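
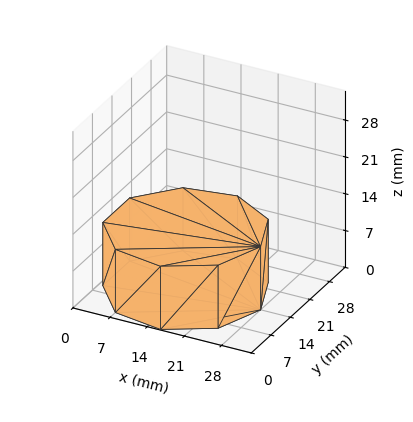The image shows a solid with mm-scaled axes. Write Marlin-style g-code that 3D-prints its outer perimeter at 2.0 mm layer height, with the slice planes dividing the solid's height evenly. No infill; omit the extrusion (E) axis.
Reading the render: the shape is a regular 9-sided prism (a cylinder approximated with 9 flat sides), circumscribed radius ≈ 14 mm, height ≈ 12 mm (dimensions read to the nearest mm from the axis ticks). For the g-code, the solid's height is divided into equal slices at the stated Δz and each level perimeter traced with G1 moves after a G0 lift.

; perimeter-only toolpath
G21 ; units = mm
G90 ; absolute positioning
G28 ; home
; layer 1
G0 Z2.0
G0 X28.0 Y14.0
G1 X24.7 Y23.0
G1 X16.4 Y27.8
G1 X7.0 Y26.1
G1 X0.8 Y18.8
G1 X0.8 Y9.2
G1 X7.0 Y1.9
G1 X16.4 Y0.2
G1 X24.7 Y5.0
G1 X28.0 Y14.0
; layer 2
G0 Z4.0
G0 X28.0 Y14.0
G1 X24.7 Y23.0
G1 X16.4 Y27.8
G1 X7.0 Y26.1
G1 X0.8 Y18.8
G1 X0.8 Y9.2
G1 X7.0 Y1.9
G1 X16.4 Y0.2
G1 X24.7 Y5.0
G1 X28.0 Y14.0
; layer 3
G0 Z6.0
G0 X28.0 Y14.0
G1 X24.7 Y23.0
G1 X16.4 Y27.8
G1 X7.0 Y26.1
G1 X0.8 Y18.8
G1 X0.8 Y9.2
G1 X7.0 Y1.9
G1 X16.4 Y0.2
G1 X24.7 Y5.0
G1 X28.0 Y14.0
; layer 4
G0 Z8.0
G0 X28.0 Y14.0
G1 X24.7 Y23.0
G1 X16.4 Y27.8
G1 X7.0 Y26.1
G1 X0.8 Y18.8
G1 X0.8 Y9.2
G1 X7.0 Y1.9
G1 X16.4 Y0.2
G1 X24.7 Y5.0
G1 X28.0 Y14.0
; layer 5
G0 Z10.0
G0 X28.0 Y14.0
G1 X24.7 Y23.0
G1 X16.4 Y27.8
G1 X7.0 Y26.1
G1 X0.8 Y18.8
G1 X0.8 Y9.2
G1 X7.0 Y1.9
G1 X16.4 Y0.2
G1 X24.7 Y5.0
G1 X28.0 Y14.0
; layer 6
G0 Z12.0
G0 X28.0 Y14.0
G1 X24.7 Y23.0
G1 X16.4 Y27.8
G1 X7.0 Y26.1
G1 X0.8 Y18.8
G1 X0.8 Y9.2
G1 X7.0 Y1.9
G1 X16.4 Y0.2
G1 X24.7 Y5.0
G1 X28.0 Y14.0
M2 ; end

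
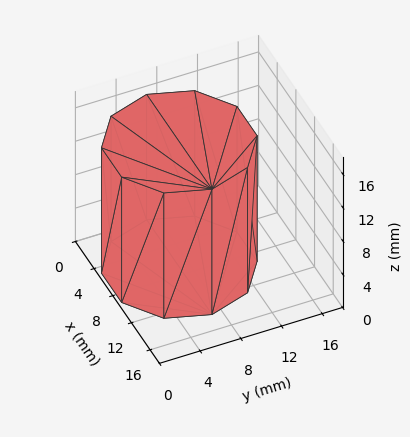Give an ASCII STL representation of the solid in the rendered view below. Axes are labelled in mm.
Reading the render: the shape is a regular 10-sided prism (a cylinder approximated with 10 flat sides), circumscribed radius ≈ 7 mm, height ≈ 15 mm (dimensions read to the nearest mm from the axis ticks). For the STL, each face is triangulated and given an outward normal.

solid part
  facet normal 0.0000 0.0000 -1.0000
    outer loop
      vertex 9.163 13.657 0.000
      vertex 12.663 11.114 0.000
      vertex 14.000 7.000 0.000
    endloop
  endfacet
  facet normal 0.0000 0.0000 -1.0000
    outer loop
      vertex 4.837 13.657 0.000
      vertex 9.163 13.657 0.000
      vertex 14.000 7.000 0.000
    endloop
  endfacet
  facet normal 0.0000 0.0000 -1.0000
    outer loop
      vertex 1.337 11.114 0.000
      vertex 4.837 13.657 0.000
      vertex 14.000 7.000 0.000
    endloop
  endfacet
  facet normal 0.0000 0.0000 -1.0000
    outer loop
      vertex 0.000 7.000 0.000
      vertex 1.337 11.114 0.000
      vertex 14.000 7.000 0.000
    endloop
  endfacet
  facet normal 0.0000 0.0000 -1.0000
    outer loop
      vertex 1.337 2.886 0.000
      vertex 0.000 7.000 0.000
      vertex 14.000 7.000 0.000
    endloop
  endfacet
  facet normal 0.0000 0.0000 -1.0000
    outer loop
      vertex 4.837 0.343 0.000
      vertex 1.337 2.886 0.000
      vertex 14.000 7.000 0.000
    endloop
  endfacet
  facet normal 0.0000 0.0000 -1.0000
    outer loop
      vertex 9.163 0.343 0.000
      vertex 4.837 0.343 0.000
      vertex 14.000 7.000 0.000
    endloop
  endfacet
  facet normal 0.0000 0.0000 -1.0000
    outer loop
      vertex 12.663 2.886 0.000
      vertex 9.163 0.343 0.000
      vertex 14.000 7.000 0.000
    endloop
  endfacet
  facet normal 0.0000 0.0000 1.0000
    outer loop
      vertex 14.000 7.000 15.000
      vertex 12.663 11.114 15.000
      vertex 9.163 13.657 15.000
    endloop
  endfacet
  facet normal 0.0000 0.0000 1.0000
    outer loop
      vertex 14.000 7.000 15.000
      vertex 9.163 13.657 15.000
      vertex 4.837 13.657 15.000
    endloop
  endfacet
  facet normal 0.0000 0.0000 1.0000
    outer loop
      vertex 14.000 7.000 15.000
      vertex 4.837 13.657 15.000
      vertex 1.337 11.114 15.000
    endloop
  endfacet
  facet normal 0.0000 0.0000 1.0000
    outer loop
      vertex 14.000 7.000 15.000
      vertex 1.337 11.114 15.000
      vertex 0.000 7.000 15.000
    endloop
  endfacet
  facet normal 0.0000 0.0000 1.0000
    outer loop
      vertex 14.000 7.000 15.000
      vertex 0.000 7.000 15.000
      vertex 1.337 2.886 15.000
    endloop
  endfacet
  facet normal 0.0000 0.0000 1.0000
    outer loop
      vertex 14.000 7.000 15.000
      vertex 1.337 2.886 15.000
      vertex 4.837 0.343 15.000
    endloop
  endfacet
  facet normal 0.0000 0.0000 1.0000
    outer loop
      vertex 14.000 7.000 15.000
      vertex 4.837 0.343 15.000
      vertex 9.163 0.343 15.000
    endloop
  endfacet
  facet normal 0.0000 0.0000 1.0000
    outer loop
      vertex 14.000 7.000 15.000
      vertex 9.163 0.343 15.000
      vertex 12.663 2.886 15.000
    endloop
  endfacet
  facet normal 0.9510 0.3091 0.0000
    outer loop
      vertex 14.000 7.000 0.000
      vertex 12.663 11.114 0.000
      vertex 12.663 11.114 15.000
    endloop
  endfacet
  facet normal 0.9510 0.3091 0.0000
    outer loop
      vertex 14.000 7.000 0.000
      vertex 12.663 11.114 15.000
      vertex 14.000 7.000 15.000
    endloop
  endfacet
  facet normal 0.5878 0.8090 0.0000
    outer loop
      vertex 12.663 11.114 0.000
      vertex 9.163 13.657 0.000
      vertex 9.163 13.657 15.000
    endloop
  endfacet
  facet normal 0.5878 0.8090 0.0000
    outer loop
      vertex 12.663 11.114 0.000
      vertex 9.163 13.657 15.000
      vertex 12.663 11.114 15.000
    endloop
  endfacet
  facet normal 0.0000 1.0000 0.0000
    outer loop
      vertex 9.163 13.657 0.000
      vertex 4.837 13.657 0.000
      vertex 4.837 13.657 15.000
    endloop
  endfacet
  facet normal 0.0000 1.0000 0.0000
    outer loop
      vertex 9.163 13.657 0.000
      vertex 4.837 13.657 15.000
      vertex 9.163 13.657 15.000
    endloop
  endfacet
  facet normal -0.5878 0.8090 0.0000
    outer loop
      vertex 4.837 13.657 0.000
      vertex 1.337 11.114 0.000
      vertex 1.337 11.114 15.000
    endloop
  endfacet
  facet normal -0.5878 0.8090 0.0000
    outer loop
      vertex 4.837 13.657 0.000
      vertex 1.337 11.114 15.000
      vertex 4.837 13.657 15.000
    endloop
  endfacet
  facet normal -0.9510 0.3091 0.0000
    outer loop
      vertex 1.337 11.114 0.000
      vertex 0.000 7.000 0.000
      vertex 0.000 7.000 15.000
    endloop
  endfacet
  facet normal -0.9510 0.3091 0.0000
    outer loop
      vertex 1.337 11.114 0.000
      vertex 0.000 7.000 15.000
      vertex 1.337 11.114 15.000
    endloop
  endfacet
  facet normal -0.9510 -0.3091 0.0000
    outer loop
      vertex 0.000 7.000 0.000
      vertex 1.337 2.886 0.000
      vertex 1.337 2.886 15.000
    endloop
  endfacet
  facet normal -0.9510 -0.3091 0.0000
    outer loop
      vertex 0.000 7.000 0.000
      vertex 1.337 2.886 15.000
      vertex 0.000 7.000 15.000
    endloop
  endfacet
  facet normal -0.5878 -0.8090 0.0000
    outer loop
      vertex 1.337 2.886 0.000
      vertex 4.837 0.343 0.000
      vertex 4.837 0.343 15.000
    endloop
  endfacet
  facet normal -0.5878 -0.8090 0.0000
    outer loop
      vertex 1.337 2.886 0.000
      vertex 4.837 0.343 15.000
      vertex 1.337 2.886 15.000
    endloop
  endfacet
  facet normal 0.0000 -1.0000 0.0000
    outer loop
      vertex 4.837 0.343 0.000
      vertex 9.163 0.343 0.000
      vertex 9.163 0.343 15.000
    endloop
  endfacet
  facet normal 0.0000 -1.0000 0.0000
    outer loop
      vertex 4.837 0.343 0.000
      vertex 9.163 0.343 15.000
      vertex 4.837 0.343 15.000
    endloop
  endfacet
  facet normal 0.5878 -0.8090 0.0000
    outer loop
      vertex 9.163 0.343 0.000
      vertex 12.663 2.886 0.000
      vertex 12.663 2.886 15.000
    endloop
  endfacet
  facet normal 0.5878 -0.8090 0.0000
    outer loop
      vertex 9.163 0.343 0.000
      vertex 12.663 2.886 15.000
      vertex 9.163 0.343 15.000
    endloop
  endfacet
  facet normal 0.9510 -0.3091 0.0000
    outer loop
      vertex 12.663 2.886 0.000
      vertex 14.000 7.000 0.000
      vertex 14.000 7.000 15.000
    endloop
  endfacet
  facet normal 0.9510 -0.3091 0.0000
    outer loop
      vertex 12.663 2.886 0.000
      vertex 14.000 7.000 15.000
      vertex 12.663 2.886 15.000
    endloop
  endfacet
endsolid part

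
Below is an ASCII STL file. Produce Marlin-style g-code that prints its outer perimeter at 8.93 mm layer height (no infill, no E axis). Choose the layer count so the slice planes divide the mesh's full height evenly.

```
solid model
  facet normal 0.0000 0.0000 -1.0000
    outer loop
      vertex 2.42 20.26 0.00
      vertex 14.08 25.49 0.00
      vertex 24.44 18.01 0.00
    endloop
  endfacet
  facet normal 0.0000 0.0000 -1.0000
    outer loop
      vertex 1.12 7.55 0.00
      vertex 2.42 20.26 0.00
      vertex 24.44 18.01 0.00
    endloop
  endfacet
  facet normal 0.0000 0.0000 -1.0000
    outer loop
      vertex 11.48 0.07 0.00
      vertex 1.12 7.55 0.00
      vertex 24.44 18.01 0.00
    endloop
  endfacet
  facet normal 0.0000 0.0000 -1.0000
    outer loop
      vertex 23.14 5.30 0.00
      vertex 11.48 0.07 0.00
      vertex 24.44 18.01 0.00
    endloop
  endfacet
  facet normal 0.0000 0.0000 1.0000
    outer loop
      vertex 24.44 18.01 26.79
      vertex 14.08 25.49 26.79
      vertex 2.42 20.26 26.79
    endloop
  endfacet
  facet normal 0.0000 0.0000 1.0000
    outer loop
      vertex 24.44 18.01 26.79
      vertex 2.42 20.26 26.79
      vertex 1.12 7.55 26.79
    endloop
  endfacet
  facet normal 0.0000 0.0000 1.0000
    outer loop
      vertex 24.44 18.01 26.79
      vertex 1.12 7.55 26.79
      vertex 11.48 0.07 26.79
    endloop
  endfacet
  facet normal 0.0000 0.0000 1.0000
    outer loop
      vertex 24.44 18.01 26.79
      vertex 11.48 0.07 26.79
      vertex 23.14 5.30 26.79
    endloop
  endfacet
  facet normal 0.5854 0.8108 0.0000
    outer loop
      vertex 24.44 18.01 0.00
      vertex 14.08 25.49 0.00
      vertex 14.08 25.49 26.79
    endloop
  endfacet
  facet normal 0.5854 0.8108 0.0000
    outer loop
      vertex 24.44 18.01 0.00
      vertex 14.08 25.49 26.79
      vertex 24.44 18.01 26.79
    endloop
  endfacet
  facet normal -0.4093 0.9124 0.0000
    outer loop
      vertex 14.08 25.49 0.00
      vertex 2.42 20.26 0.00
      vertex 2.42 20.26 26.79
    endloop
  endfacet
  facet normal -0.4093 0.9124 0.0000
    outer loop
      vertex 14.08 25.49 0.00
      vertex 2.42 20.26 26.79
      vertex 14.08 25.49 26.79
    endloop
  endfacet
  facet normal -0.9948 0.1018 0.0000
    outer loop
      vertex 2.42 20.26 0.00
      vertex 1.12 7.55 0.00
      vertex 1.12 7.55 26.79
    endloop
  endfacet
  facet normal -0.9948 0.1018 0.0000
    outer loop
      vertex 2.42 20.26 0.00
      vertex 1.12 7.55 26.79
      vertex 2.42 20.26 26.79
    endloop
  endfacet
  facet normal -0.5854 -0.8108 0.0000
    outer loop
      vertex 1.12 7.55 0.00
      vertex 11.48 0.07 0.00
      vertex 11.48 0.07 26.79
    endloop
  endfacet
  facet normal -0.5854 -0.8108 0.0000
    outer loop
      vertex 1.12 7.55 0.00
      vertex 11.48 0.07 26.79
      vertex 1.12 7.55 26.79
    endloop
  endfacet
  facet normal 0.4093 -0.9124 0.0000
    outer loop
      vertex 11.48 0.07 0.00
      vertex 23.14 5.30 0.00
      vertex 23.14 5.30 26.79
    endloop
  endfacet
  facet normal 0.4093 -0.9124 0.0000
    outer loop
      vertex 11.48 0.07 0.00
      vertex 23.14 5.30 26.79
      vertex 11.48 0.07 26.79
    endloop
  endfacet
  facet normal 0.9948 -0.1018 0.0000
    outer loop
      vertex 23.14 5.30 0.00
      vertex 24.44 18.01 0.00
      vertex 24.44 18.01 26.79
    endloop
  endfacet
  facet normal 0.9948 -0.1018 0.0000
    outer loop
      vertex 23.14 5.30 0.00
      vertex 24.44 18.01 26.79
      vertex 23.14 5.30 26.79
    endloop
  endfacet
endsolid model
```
; perimeter-only toolpath
G21 ; units = mm
G90 ; absolute positioning
G28 ; home
; layer 1
G0 Z8.93
G0 X24.44 Y18.01
G1 X14.08 Y25.49
G1 X2.42 Y20.26
G1 X1.12 Y7.55
G1 X11.48 Y0.07
G1 X23.14 Y5.30
G1 X24.44 Y18.01
; layer 2
G0 Z17.86
G0 X24.44 Y18.01
G1 X14.08 Y25.49
G1 X2.42 Y20.26
G1 X1.12 Y7.55
G1 X11.48 Y0.07
G1 X23.14 Y5.30
G1 X24.44 Y18.01
; layer 3
G0 Z26.79
G0 X24.44 Y18.01
G1 X14.08 Y25.49
G1 X2.42 Y20.26
G1 X1.12 Y7.55
G1 X11.48 Y0.07
G1 X23.14 Y5.30
G1 X24.44 Y18.01
M2 ; end

The solid is a regular 6-sided prism (a cylinder approximated with 6 flat sides), circumscribed radius ≈ 12.8 mm, height ≈ 26.8 mm. Slicing at Δz = 8.93 mm — 3 equal slices spanning the solid's height, so layer i sits at z = i·h/3 — gives 3 non-empty perimeters. Each is a 6-segment closed polygon; G0 lifts to the layer z and rapids to the start vertex, then G1 traces the edges.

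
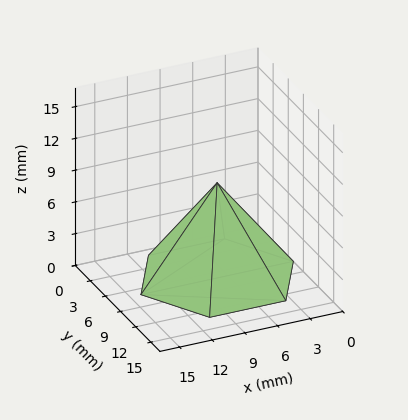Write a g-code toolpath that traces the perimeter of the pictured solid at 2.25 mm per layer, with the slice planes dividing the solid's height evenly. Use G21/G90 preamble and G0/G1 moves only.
Reading the render: the shape is a regular 6-sided pyramid, base circumscribed radius ≈ 7 mm, apex at z ≈ 9 mm (dimensions read to the nearest mm from the axis ticks). For the g-code, the solid's height is divided into equal slices at the stated Δz and each level perimeter traced with G1 moves after a G0 lift.

; perimeter-only toolpath
G21 ; units = mm
G90 ; absolute positioning
G28 ; home
; layer 1
G0 Z2.25
G0 X12.25 Y7.00
G1 X9.62 Y11.54
G1 X4.38 Y11.54
G1 X1.75 Y7.00
G1 X4.38 Y2.46
G1 X9.62 Y2.46
G1 X12.25 Y7.00
; layer 2
G0 Z4.50
G0 X10.50 Y7.00
G1 X8.75 Y10.03
G1 X5.25 Y10.03
G1 X3.50 Y7.00
G1 X5.25 Y3.97
G1 X8.75 Y3.97
G1 X10.50 Y7.00
; layer 3
G0 Z6.75
G0 X8.75 Y7.00
G1 X7.88 Y8.52
G1 X6.12 Y8.52
G1 X5.25 Y7.00
G1 X6.12 Y5.49
G1 X7.88 Y5.49
G1 X8.75 Y7.00
M2 ; end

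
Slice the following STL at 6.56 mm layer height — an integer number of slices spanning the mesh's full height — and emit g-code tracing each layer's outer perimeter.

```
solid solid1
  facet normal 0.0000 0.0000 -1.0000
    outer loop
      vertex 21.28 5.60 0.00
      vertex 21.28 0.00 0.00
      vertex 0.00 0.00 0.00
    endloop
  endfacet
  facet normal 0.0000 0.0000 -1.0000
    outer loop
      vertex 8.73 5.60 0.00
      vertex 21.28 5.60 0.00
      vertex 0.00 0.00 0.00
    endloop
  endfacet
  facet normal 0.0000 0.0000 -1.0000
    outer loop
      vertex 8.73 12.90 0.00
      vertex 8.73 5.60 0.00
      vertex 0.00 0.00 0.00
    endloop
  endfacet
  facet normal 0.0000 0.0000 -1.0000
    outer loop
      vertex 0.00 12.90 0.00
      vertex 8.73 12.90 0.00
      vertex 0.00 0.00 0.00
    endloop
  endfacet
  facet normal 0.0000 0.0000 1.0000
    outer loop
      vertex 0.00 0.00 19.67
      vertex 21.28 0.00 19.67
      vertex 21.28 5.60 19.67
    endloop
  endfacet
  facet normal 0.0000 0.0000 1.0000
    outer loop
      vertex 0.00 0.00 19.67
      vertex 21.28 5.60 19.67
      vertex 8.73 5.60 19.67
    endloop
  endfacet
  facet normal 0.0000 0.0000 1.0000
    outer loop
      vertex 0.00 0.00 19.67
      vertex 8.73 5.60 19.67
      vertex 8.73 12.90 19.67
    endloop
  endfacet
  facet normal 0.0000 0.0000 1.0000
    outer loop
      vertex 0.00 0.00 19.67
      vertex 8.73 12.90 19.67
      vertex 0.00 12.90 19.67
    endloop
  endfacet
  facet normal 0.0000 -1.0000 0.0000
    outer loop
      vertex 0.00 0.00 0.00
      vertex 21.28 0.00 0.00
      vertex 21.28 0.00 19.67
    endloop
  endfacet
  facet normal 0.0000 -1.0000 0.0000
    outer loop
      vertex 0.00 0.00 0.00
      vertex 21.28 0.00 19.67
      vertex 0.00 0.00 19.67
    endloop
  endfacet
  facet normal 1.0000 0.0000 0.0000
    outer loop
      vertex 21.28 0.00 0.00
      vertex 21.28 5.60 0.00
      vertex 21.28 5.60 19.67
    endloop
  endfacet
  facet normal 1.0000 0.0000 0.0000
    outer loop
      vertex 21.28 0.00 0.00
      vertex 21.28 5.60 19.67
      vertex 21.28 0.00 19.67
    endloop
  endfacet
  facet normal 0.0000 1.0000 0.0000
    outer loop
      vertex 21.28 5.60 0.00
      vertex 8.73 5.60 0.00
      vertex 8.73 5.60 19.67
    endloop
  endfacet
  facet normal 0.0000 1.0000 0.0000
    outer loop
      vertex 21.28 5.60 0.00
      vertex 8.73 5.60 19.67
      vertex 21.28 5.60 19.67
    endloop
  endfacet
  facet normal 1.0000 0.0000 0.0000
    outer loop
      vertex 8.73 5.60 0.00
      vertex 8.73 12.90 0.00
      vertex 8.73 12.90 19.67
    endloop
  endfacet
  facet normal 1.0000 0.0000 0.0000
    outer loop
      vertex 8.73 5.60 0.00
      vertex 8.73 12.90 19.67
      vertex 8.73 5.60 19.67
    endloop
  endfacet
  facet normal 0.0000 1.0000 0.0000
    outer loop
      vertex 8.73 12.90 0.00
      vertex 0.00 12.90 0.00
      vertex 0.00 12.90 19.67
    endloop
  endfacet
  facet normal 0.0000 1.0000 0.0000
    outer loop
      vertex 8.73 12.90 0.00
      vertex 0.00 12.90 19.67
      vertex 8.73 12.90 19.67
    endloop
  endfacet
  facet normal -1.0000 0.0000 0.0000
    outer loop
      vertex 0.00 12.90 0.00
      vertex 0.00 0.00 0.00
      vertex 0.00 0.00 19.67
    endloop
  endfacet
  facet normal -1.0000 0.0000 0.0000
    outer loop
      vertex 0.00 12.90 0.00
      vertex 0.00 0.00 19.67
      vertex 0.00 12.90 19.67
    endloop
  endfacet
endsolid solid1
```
; perimeter-only toolpath
G21 ; units = mm
G90 ; absolute positioning
G28 ; home
; layer 1
G0 Z6.56
G0 X0.00 Y0.00
G1 X21.28 Y0.00
G1 X21.28 Y5.60
G1 X8.73 Y5.60
G1 X8.73 Y12.90
G1 X0.00 Y12.90
G1 X0.00 Y0.00
; layer 2
G0 Z13.11
G0 X0.00 Y0.00
G1 X21.28 Y0.00
G1 X21.28 Y5.60
G1 X8.73 Y5.60
G1 X8.73 Y12.90
G1 X0.00 Y12.90
G1 X0.00 Y0.00
; layer 3
G0 Z19.67
G0 X0.00 Y0.00
G1 X21.28 Y0.00
G1 X21.28 Y5.60
G1 X8.73 Y5.60
G1 X8.73 Y12.90
G1 X0.00 Y12.90
G1 X0.00 Y0.00
M2 ; end

The solid is an L-shaped prism: outer 21.3 × 12.9 mm, arm thicknesses ≈ 5.6 mm (horizontal) and 8.73 mm (vertical), extruded 19.7 mm in z. Slicing at Δz = 6.56 mm — 3 equal slices spanning the solid's height, so layer i sits at z = i·h/3 — gives 3 non-empty perimeters. Each is a 6-segment closed polygon; G0 lifts to the layer z and rapids to the start vertex, then G1 traces the edges.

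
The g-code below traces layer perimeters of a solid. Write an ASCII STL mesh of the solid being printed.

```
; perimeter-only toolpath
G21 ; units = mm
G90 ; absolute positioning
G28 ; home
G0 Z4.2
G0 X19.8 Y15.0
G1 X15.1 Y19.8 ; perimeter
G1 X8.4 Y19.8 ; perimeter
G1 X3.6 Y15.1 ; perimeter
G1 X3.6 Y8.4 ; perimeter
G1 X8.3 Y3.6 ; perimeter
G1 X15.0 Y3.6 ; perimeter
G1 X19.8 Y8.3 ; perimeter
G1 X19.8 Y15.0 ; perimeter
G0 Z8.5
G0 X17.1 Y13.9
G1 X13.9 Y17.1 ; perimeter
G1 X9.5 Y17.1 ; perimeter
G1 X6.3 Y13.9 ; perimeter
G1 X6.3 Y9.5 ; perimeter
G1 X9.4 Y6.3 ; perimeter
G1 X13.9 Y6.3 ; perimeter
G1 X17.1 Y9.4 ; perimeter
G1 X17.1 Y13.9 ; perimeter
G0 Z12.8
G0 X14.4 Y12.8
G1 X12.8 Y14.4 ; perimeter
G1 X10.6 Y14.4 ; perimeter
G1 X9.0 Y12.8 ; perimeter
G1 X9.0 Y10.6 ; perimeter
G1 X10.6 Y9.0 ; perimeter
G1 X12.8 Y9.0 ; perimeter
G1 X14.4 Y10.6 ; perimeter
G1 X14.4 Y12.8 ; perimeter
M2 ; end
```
solid part
  facet normal 0.0000 0.0000 -1.0000
    outer loop
      vertex 7.3 22.5 0.0
      vertex 16.2 22.5 0.0
      vertex 22.5 16.1 0.0
    endloop
  endfacet
  facet normal 0.0000 0.0000 -1.0000
    outer loop
      vertex 0.9 16.2 0.0
      vertex 7.3 22.5 0.0
      vertex 22.5 16.1 0.0
    endloop
  endfacet
  facet normal 0.0000 0.0000 -1.0000
    outer loop
      vertex 0.9 7.3 0.0
      vertex 0.9 16.2 0.0
      vertex 22.5 16.1 0.0
    endloop
  endfacet
  facet normal 0.0000 0.0000 -1.0000
    outer loop
      vertex 7.2 0.9 0.0
      vertex 0.9 7.3 0.0
      vertex 22.5 16.1 0.0
    endloop
  endfacet
  facet normal 0.0000 0.0000 -1.0000
    outer loop
      vertex 16.1 0.9 0.0
      vertex 7.2 0.9 0.0
      vertex 22.5 16.1 0.0
    endloop
  endfacet
  facet normal 0.0000 0.0000 -1.0000
    outer loop
      vertex 22.5 7.2 0.0
      vertex 16.1 0.9 0.0
      vertex 22.5 16.1 0.0
    endloop
  endfacet
  facet normal 0.6018 0.5924 0.5356
    outer loop
      vertex 22.5 16.1 0.0
      vertex 16.2 22.5 0.0
      vertex 11.7 11.7 17.0
    endloop
  endfacet
  facet normal 0.0000 0.8441 0.5362
    outer loop
      vertex 16.2 22.5 0.0
      vertex 7.3 22.5 0.0
      vertex 11.7 11.7 17.0
    endloop
  endfacet
  facet normal -0.5924 0.6018 0.5356
    outer loop
      vertex 7.3 22.5 0.0
      vertex 0.9 16.2 0.0
      vertex 11.7 11.7 17.0
    endloop
  endfacet
  facet normal -0.8441 0.0000 0.5362
    outer loop
      vertex 0.9 16.2 0.0
      vertex 0.9 7.3 0.0
      vertex 11.7 11.7 17.0
    endloop
  endfacet
  facet normal -0.6018 -0.5924 0.5356
    outer loop
      vertex 0.9 7.3 0.0
      vertex 7.2 0.9 0.0
      vertex 11.7 11.7 17.0
    endloop
  endfacet
  facet normal 0.0000 -0.8441 0.5362
    outer loop
      vertex 7.2 0.9 0.0
      vertex 16.1 0.9 0.0
      vertex 11.7 11.7 17.0
    endloop
  endfacet
  facet normal 0.5924 -0.6018 0.5356
    outer loop
      vertex 16.1 0.9 0.0
      vertex 22.5 7.2 0.0
      vertex 11.7 11.7 17.0
    endloop
  endfacet
  facet normal 0.8441 0.0000 0.5362
    outer loop
      vertex 22.5 7.2 0.0
      vertex 22.5 16.1 0.0
      vertex 11.7 11.7 17.0
    endloop
  endfacet
endsolid part

The G0 Z moves step by Δz≈4.2 mm. The G1 loops shrink linearly with z, so the solid tapers from its base footprint up to z≈17. Closing with a flat bottom cap and the tapered top and triangulating gives 14 facets — a regular 8-sided pyramid, base circumscribed radius ≈ 11.7 mm, apex at z ≈ 17 mm.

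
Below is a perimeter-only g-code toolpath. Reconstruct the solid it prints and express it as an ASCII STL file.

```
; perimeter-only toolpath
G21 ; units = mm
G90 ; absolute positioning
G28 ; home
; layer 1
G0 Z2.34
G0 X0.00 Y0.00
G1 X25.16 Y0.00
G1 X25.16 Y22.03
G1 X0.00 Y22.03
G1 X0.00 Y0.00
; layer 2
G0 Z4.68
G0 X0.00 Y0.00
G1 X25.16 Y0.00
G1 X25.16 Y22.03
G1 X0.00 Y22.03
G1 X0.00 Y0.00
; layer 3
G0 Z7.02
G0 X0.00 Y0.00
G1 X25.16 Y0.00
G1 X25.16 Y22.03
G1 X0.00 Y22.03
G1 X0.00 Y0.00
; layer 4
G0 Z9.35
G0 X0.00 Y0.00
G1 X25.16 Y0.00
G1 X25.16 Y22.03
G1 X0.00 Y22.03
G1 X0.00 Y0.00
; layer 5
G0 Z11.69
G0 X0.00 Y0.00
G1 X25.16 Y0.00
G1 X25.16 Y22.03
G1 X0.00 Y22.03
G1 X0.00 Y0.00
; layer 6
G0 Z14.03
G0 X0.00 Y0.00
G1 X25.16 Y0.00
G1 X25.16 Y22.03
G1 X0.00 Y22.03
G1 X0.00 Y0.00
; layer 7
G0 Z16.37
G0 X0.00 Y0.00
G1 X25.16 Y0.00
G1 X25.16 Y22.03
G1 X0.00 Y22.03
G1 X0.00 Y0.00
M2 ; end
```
solid part
  facet normal 0.0000 0.0000 -1.0000
    outer loop
      vertex 25.16 22.03 0.00
      vertex 25.16 0.00 0.00
      vertex 0.00 0.00 0.00
    endloop
  endfacet
  facet normal 0.0000 0.0000 -1.0000
    outer loop
      vertex 0.00 22.03 0.00
      vertex 25.16 22.03 0.00
      vertex 0.00 0.00 0.00
    endloop
  endfacet
  facet normal 0.0000 0.0000 1.0000
    outer loop
      vertex 0.00 0.00 16.37
      vertex 25.16 0.00 16.37
      vertex 25.16 22.03 16.37
    endloop
  endfacet
  facet normal 0.0000 0.0000 1.0000
    outer loop
      vertex 0.00 0.00 16.37
      vertex 25.16 22.03 16.37
      vertex 0.00 22.03 16.37
    endloop
  endfacet
  facet normal 0.0000 -1.0000 0.0000
    outer loop
      vertex 0.00 0.00 0.00
      vertex 25.16 0.00 0.00
      vertex 25.16 0.00 16.37
    endloop
  endfacet
  facet normal 0.0000 -1.0000 0.0000
    outer loop
      vertex 0.00 0.00 0.00
      vertex 25.16 0.00 16.37
      vertex 0.00 0.00 16.37
    endloop
  endfacet
  facet normal 0.0000 1.0000 0.0000
    outer loop
      vertex 25.16 22.03 16.37
      vertex 25.16 22.03 0.00
      vertex 0.00 22.03 0.00
    endloop
  endfacet
  facet normal 0.0000 1.0000 0.0000
    outer loop
      vertex 0.00 22.03 16.37
      vertex 25.16 22.03 16.37
      vertex 0.00 22.03 0.00
    endloop
  endfacet
  facet normal -1.0000 0.0000 0.0000
    outer loop
      vertex 0.00 22.03 16.37
      vertex 0.00 22.03 0.00
      vertex 0.00 0.00 0.00
    endloop
  endfacet
  facet normal -1.0000 0.0000 0.0000
    outer loop
      vertex 0.00 0.00 16.37
      vertex 0.00 22.03 16.37
      vertex 0.00 0.00 0.00
    endloop
  endfacet
  facet normal 1.0000 0.0000 0.0000
    outer loop
      vertex 25.16 0.00 0.00
      vertex 25.16 22.03 0.00
      vertex 25.16 22.03 16.37
    endloop
  endfacet
  facet normal 1.0000 0.0000 0.0000
    outer loop
      vertex 25.16 0.00 0.00
      vertex 25.16 22.03 16.37
      vertex 25.16 0.00 16.37
    endloop
  endfacet
endsolid part

The G0 Z moves step by Δz≈2.34 mm. Every layer's G1 loop is the same polygon, so the solid is a straight extrusion of it from z=0 to z≈16.4. Closing with flat bottom and top caps and triangulating gives 12 facets — a rectangular box, roughly 25.2 × 22 mm footprint and 16.4 mm tall.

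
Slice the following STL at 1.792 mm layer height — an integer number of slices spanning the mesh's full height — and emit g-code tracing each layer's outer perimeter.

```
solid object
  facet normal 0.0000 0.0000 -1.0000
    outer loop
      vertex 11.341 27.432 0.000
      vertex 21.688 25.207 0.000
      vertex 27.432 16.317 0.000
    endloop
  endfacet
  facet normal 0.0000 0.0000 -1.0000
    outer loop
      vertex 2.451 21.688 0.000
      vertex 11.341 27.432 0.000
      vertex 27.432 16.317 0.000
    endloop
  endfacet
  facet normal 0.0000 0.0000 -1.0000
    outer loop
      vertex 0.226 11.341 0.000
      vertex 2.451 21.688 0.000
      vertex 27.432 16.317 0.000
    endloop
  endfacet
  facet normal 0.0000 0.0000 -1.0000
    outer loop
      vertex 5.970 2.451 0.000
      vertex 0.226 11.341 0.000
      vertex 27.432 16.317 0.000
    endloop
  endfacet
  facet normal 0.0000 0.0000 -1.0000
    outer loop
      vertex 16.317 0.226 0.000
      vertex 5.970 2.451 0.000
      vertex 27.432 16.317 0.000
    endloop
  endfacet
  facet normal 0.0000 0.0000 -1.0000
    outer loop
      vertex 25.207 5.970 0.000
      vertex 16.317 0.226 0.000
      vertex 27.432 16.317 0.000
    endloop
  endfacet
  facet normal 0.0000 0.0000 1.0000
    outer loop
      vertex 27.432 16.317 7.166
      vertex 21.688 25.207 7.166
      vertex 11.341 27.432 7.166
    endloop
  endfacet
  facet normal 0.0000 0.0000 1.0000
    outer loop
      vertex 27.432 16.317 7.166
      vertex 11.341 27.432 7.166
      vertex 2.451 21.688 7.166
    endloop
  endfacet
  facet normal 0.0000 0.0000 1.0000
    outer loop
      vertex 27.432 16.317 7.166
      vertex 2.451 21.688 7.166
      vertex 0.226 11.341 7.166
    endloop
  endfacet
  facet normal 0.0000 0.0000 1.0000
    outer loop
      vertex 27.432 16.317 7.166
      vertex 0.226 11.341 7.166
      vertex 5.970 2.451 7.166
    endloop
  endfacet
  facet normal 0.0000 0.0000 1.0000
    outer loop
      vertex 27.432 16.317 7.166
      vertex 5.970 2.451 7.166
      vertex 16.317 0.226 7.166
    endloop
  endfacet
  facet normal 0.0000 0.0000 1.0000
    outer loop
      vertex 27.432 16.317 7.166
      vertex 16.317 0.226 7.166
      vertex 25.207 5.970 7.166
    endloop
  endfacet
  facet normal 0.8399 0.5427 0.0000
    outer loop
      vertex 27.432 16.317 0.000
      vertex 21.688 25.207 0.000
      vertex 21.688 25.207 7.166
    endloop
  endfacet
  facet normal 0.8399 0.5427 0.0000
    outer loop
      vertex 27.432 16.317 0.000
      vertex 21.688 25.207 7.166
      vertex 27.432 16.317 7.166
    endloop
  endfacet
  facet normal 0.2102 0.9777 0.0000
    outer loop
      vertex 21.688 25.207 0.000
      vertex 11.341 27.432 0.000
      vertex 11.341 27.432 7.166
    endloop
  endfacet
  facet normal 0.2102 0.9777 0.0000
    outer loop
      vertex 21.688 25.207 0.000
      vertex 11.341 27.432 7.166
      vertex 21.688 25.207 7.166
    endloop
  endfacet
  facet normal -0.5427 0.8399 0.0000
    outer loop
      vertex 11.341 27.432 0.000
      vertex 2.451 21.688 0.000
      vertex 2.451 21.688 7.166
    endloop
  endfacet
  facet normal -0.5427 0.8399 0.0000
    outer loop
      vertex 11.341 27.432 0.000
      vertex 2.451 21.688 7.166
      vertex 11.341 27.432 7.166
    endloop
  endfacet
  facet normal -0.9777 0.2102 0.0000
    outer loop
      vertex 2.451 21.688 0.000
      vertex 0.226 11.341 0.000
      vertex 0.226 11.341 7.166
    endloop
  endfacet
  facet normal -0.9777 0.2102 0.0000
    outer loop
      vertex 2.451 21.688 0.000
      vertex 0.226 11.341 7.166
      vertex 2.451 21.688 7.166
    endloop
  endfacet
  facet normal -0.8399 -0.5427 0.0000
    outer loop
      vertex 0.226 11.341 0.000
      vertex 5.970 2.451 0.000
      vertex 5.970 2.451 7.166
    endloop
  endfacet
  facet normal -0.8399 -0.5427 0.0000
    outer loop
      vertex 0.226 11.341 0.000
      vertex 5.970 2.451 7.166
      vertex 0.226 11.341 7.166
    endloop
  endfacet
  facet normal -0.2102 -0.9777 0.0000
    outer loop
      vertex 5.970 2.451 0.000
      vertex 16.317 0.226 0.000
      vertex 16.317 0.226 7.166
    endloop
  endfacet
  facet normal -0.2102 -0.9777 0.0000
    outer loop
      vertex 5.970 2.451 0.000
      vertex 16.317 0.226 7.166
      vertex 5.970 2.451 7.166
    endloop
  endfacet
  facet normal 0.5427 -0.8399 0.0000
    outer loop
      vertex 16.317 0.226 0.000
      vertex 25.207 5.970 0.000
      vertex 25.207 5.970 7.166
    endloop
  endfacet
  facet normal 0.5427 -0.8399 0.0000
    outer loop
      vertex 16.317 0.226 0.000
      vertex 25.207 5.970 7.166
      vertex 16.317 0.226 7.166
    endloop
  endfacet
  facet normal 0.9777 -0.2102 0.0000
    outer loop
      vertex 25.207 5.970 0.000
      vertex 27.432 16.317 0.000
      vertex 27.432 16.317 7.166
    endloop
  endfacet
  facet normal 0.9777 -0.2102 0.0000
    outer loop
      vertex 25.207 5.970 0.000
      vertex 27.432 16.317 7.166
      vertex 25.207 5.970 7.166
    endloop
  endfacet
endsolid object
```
; perimeter-only toolpath
G21 ; units = mm
G90 ; absolute positioning
G28 ; home
; layer 1
G0 Z1.792
G0 X27.432 Y16.317
G1 X21.688 Y25.207
G1 X11.341 Y27.432
G1 X2.451 Y21.688
G1 X0.226 Y11.341
G1 X5.970 Y2.451
G1 X16.317 Y0.226
G1 X25.207 Y5.970
G1 X27.432 Y16.317
; layer 2
G0 Z3.583
G0 X27.432 Y16.317
G1 X21.688 Y25.207
G1 X11.341 Y27.432
G1 X2.451 Y21.688
G1 X0.226 Y11.341
G1 X5.970 Y2.451
G1 X16.317 Y0.226
G1 X25.207 Y5.970
G1 X27.432 Y16.317
; layer 3
G0 Z5.375
G0 X27.432 Y16.317
G1 X21.688 Y25.207
G1 X11.341 Y27.432
G1 X2.451 Y21.688
G1 X0.226 Y11.341
G1 X5.970 Y2.451
G1 X16.317 Y0.226
G1 X25.207 Y5.970
G1 X27.432 Y16.317
; layer 4
G0 Z7.166
G0 X27.432 Y16.317
G1 X21.688 Y25.207
G1 X11.341 Y27.432
G1 X2.451 Y21.688
G1 X0.226 Y11.341
G1 X5.970 Y2.451
G1 X16.317 Y0.226
G1 X25.207 Y5.970
G1 X27.432 Y16.317
M2 ; end

The solid is a regular 8-sided prism (a cylinder approximated with 8 flat sides), circumscribed radius ≈ 13.8 mm, height ≈ 7.17 mm. Slicing at Δz = 1.792 mm — 4 equal slices spanning the solid's height, so layer i sits at z = i·h/4 — gives 4 non-empty perimeters. Each is a 8-segment closed polygon; G0 lifts to the layer z and rapids to the start vertex, then G1 traces the edges.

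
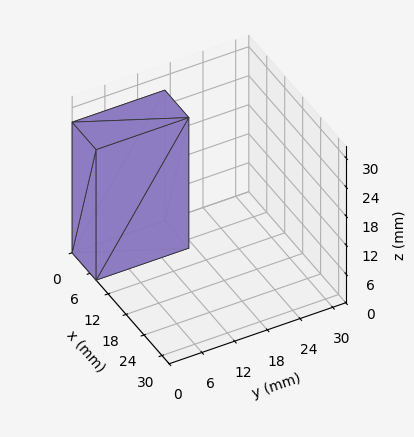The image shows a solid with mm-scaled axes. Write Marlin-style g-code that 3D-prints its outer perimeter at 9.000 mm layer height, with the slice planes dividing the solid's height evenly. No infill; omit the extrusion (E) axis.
Reading the render: the shape is a rectangular box, roughly 8 × 17 mm footprint and 27 mm tall (dimensions read to the nearest mm from the axis ticks). For the g-code, the solid's height is divided into equal slices at the stated Δz and each level perimeter traced with G1 moves after a G0 lift.

; perimeter-only toolpath
G21 ; units = mm
G90 ; absolute positioning
G28 ; home
; layer 1
G0 Z9.000
G0 X0.000 Y0.000
G1 X8.000 Y0.000
G1 X8.000 Y17.000
G1 X0.000 Y17.000
G1 X0.000 Y0.000
; layer 2
G0 Z18.000
G0 X0.000 Y0.000
G1 X8.000 Y0.000
G1 X8.000 Y17.000
G1 X0.000 Y17.000
G1 X0.000 Y0.000
; layer 3
G0 Z27.000
G0 X0.000 Y0.000
G1 X8.000 Y0.000
G1 X8.000 Y17.000
G1 X0.000 Y17.000
G1 X0.000 Y0.000
M2 ; end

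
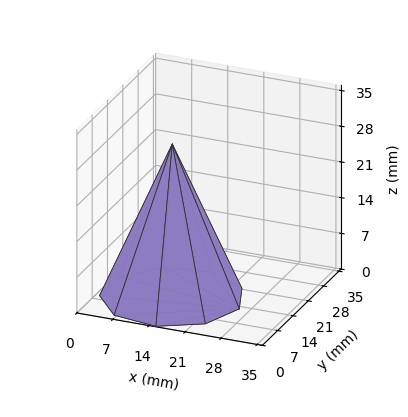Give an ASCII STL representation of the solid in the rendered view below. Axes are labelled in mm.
Reading the render: the shape is a regular 9-sided pyramid, base circumscribed radius ≈ 13 mm, apex at z ≈ 30 mm (dimensions read to the nearest mm from the axis ticks). For the STL, each face is triangulated and given an outward normal.

solid part
  facet normal 0.0000 0.0000 -1.0000
    outer loop
      vertex 15.26 25.80 0.00
      vertex 22.96 21.36 0.00
      vertex 26.00 13.00 0.00
    endloop
  endfacet
  facet normal 0.0000 0.0000 -1.0000
    outer loop
      vertex 6.50 24.26 0.00
      vertex 15.26 25.80 0.00
      vertex 26.00 13.00 0.00
    endloop
  endfacet
  facet normal 0.0000 0.0000 -1.0000
    outer loop
      vertex 0.78 17.45 0.00
      vertex 6.50 24.26 0.00
      vertex 26.00 13.00 0.00
    endloop
  endfacet
  facet normal 0.0000 0.0000 -1.0000
    outer loop
      vertex 0.78 8.55 0.00
      vertex 0.78 17.45 0.00
      vertex 26.00 13.00 0.00
    endloop
  endfacet
  facet normal 0.0000 0.0000 -1.0000
    outer loop
      vertex 6.50 1.74 0.00
      vertex 0.78 8.55 0.00
      vertex 26.00 13.00 0.00
    endloop
  endfacet
  facet normal 0.0000 0.0000 -1.0000
    outer loop
      vertex 15.26 0.20 0.00
      vertex 6.50 1.74 0.00
      vertex 26.00 13.00 0.00
    endloop
  endfacet
  facet normal 0.0000 0.0000 -1.0000
    outer loop
      vertex 22.96 4.64 0.00
      vertex 15.26 0.20 0.00
      vertex 26.00 13.00 0.00
    endloop
  endfacet
  facet normal 0.8704 0.3165 0.3772
    outer loop
      vertex 26.00 13.00 0.00
      vertex 22.96 21.36 0.00
      vertex 13.00 13.00 30.00
    endloop
  endfacet
  facet normal 0.4626 0.8023 0.3772
    outer loop
      vertex 22.96 21.36 0.00
      vertex 15.26 25.80 0.00
      vertex 13.00 13.00 30.00
    endloop
  endfacet
  facet normal -0.1604 0.9122 0.3771
    outer loop
      vertex 15.26 25.80 0.00
      vertex 6.50 24.26 0.00
      vertex 13.00 13.00 30.00
    endloop
  endfacet
  facet normal -0.7092 0.5957 0.3772
    outer loop
      vertex 6.50 24.26 0.00
      vertex 0.78 17.45 0.00
      vertex 13.00 13.00 30.00
    endloop
  endfacet
  facet normal -0.9261 0.0000 0.3772
    outer loop
      vertex 0.78 17.45 0.00
      vertex 0.78 8.55 0.00
      vertex 13.00 13.00 30.00
    endloop
  endfacet
  facet normal -0.7092 -0.5957 0.3772
    outer loop
      vertex 0.78 8.55 0.00
      vertex 6.50 1.74 0.00
      vertex 13.00 13.00 30.00
    endloop
  endfacet
  facet normal -0.1604 -0.9122 0.3771
    outer loop
      vertex 6.50 1.74 0.00
      vertex 15.26 0.20 0.00
      vertex 13.00 13.00 30.00
    endloop
  endfacet
  facet normal 0.4626 -0.8023 0.3772
    outer loop
      vertex 15.26 0.20 0.00
      vertex 22.96 4.64 0.00
      vertex 13.00 13.00 30.00
    endloop
  endfacet
  facet normal 0.8704 -0.3165 0.3772
    outer loop
      vertex 22.96 4.64 0.00
      vertex 26.00 13.00 0.00
      vertex 13.00 13.00 30.00
    endloop
  endfacet
endsolid part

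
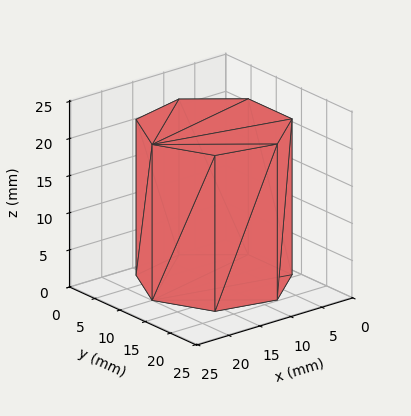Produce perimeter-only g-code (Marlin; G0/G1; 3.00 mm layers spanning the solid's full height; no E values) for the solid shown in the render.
Reading the render: the shape is a regular 7-sided prism (a cylinder approximated with 7 flat sides), circumscribed radius ≈ 10 mm, height ≈ 21 mm (dimensions read to the nearest mm from the axis ticks). For the g-code, the solid's height is divided into equal slices at the stated Δz and each level perimeter traced with G1 moves after a G0 lift.

; perimeter-only toolpath
G21 ; units = mm
G90 ; absolute positioning
G28 ; home
; layer 1
G0 Z3.00
G0 X20.00 Y10.00
G1 X16.23 Y17.82
G1 X7.77 Y19.75
G1 X0.99 Y14.34
G1 X0.99 Y5.66
G1 X7.77 Y0.25
G1 X16.23 Y2.18
G1 X20.00 Y10.00
; layer 2
G0 Z6.00
G0 X20.00 Y10.00
G1 X16.23 Y17.82
G1 X7.77 Y19.75
G1 X0.99 Y14.34
G1 X0.99 Y5.66
G1 X7.77 Y0.25
G1 X16.23 Y2.18
G1 X20.00 Y10.00
; layer 3
G0 Z9.00
G0 X20.00 Y10.00
G1 X16.23 Y17.82
G1 X7.77 Y19.75
G1 X0.99 Y14.34
G1 X0.99 Y5.66
G1 X7.77 Y0.25
G1 X16.23 Y2.18
G1 X20.00 Y10.00
; layer 4
G0 Z12.00
G0 X20.00 Y10.00
G1 X16.23 Y17.82
G1 X7.77 Y19.75
G1 X0.99 Y14.34
G1 X0.99 Y5.66
G1 X7.77 Y0.25
G1 X16.23 Y2.18
G1 X20.00 Y10.00
; layer 5
G0 Z15.00
G0 X20.00 Y10.00
G1 X16.23 Y17.82
G1 X7.77 Y19.75
G1 X0.99 Y14.34
G1 X0.99 Y5.66
G1 X7.77 Y0.25
G1 X16.23 Y2.18
G1 X20.00 Y10.00
; layer 6
G0 Z18.00
G0 X20.00 Y10.00
G1 X16.23 Y17.82
G1 X7.77 Y19.75
G1 X0.99 Y14.34
G1 X0.99 Y5.66
G1 X7.77 Y0.25
G1 X16.23 Y2.18
G1 X20.00 Y10.00
; layer 7
G0 Z21.00
G0 X20.00 Y10.00
G1 X16.23 Y17.82
G1 X7.77 Y19.75
G1 X0.99 Y14.34
G1 X0.99 Y5.66
G1 X7.77 Y0.25
G1 X16.23 Y2.18
G1 X20.00 Y10.00
M2 ; end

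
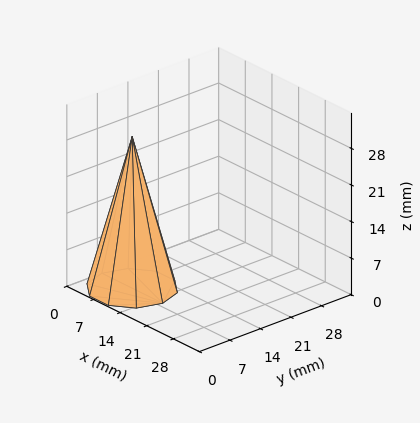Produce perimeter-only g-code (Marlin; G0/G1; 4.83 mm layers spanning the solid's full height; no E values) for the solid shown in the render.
Reading the render: the shape is a regular 10-sided pyramid, base circumscribed radius ≈ 8 mm, apex at z ≈ 29 mm (dimensions read to the nearest mm from the axis ticks). For the g-code, the solid's height is divided into equal slices at the stated Δz and each level perimeter traced with G1 moves after a G0 lift.

; perimeter-only toolpath
G21 ; units = mm
G90 ; absolute positioning
G28 ; home
; layer 1
G0 Z4.83
G0 X14.67 Y8.00
G1 X13.39 Y11.92
G1 X10.06 Y14.34
G1 X5.94 Y14.34
G1 X2.61 Y11.92
G1 X1.33 Y8.00
G1 X2.61 Y4.08
G1 X5.94 Y1.66
G1 X10.06 Y1.66
G1 X13.39 Y4.08
G1 X14.67 Y8.00
; layer 2
G0 Z9.67
G0 X13.33 Y8.00
G1 X12.31 Y11.13
G1 X9.65 Y13.07
G1 X6.35 Y13.07
G1 X3.69 Y11.13
G1 X2.67 Y8.00
G1 X3.69 Y4.87
G1 X6.35 Y2.93
G1 X9.65 Y2.93
G1 X12.31 Y4.87
G1 X13.33 Y8.00
; layer 3
G0 Z14.50
G0 X12.00 Y8.00
G1 X11.23 Y10.35
G1 X9.23 Y11.80
G1 X6.77 Y11.80
G1 X4.76 Y10.35
G1 X4.00 Y8.00
G1 X4.76 Y5.65
G1 X6.77 Y4.20
G1 X9.23 Y4.20
G1 X11.23 Y5.65
G1 X12.00 Y8.00
; layer 4
G0 Z19.33
G0 X10.67 Y8.00
G1 X10.16 Y9.57
G1 X8.82 Y10.54
G1 X7.18 Y10.54
G1 X5.84 Y9.57
G1 X5.33 Y8.00
G1 X5.84 Y6.43
G1 X7.18 Y5.46
G1 X8.82 Y5.46
G1 X10.16 Y6.43
G1 X10.67 Y8.00
; layer 5
G0 Z24.17
G0 X9.33 Y8.00
G1 X9.08 Y8.78
G1 X8.41 Y9.27
G1 X7.59 Y9.27
G1 X6.92 Y8.78
G1 X6.67 Y8.00
G1 X6.92 Y7.22
G1 X7.59 Y6.73
G1 X8.41 Y6.73
G1 X9.08 Y7.22
G1 X9.33 Y8.00
M2 ; end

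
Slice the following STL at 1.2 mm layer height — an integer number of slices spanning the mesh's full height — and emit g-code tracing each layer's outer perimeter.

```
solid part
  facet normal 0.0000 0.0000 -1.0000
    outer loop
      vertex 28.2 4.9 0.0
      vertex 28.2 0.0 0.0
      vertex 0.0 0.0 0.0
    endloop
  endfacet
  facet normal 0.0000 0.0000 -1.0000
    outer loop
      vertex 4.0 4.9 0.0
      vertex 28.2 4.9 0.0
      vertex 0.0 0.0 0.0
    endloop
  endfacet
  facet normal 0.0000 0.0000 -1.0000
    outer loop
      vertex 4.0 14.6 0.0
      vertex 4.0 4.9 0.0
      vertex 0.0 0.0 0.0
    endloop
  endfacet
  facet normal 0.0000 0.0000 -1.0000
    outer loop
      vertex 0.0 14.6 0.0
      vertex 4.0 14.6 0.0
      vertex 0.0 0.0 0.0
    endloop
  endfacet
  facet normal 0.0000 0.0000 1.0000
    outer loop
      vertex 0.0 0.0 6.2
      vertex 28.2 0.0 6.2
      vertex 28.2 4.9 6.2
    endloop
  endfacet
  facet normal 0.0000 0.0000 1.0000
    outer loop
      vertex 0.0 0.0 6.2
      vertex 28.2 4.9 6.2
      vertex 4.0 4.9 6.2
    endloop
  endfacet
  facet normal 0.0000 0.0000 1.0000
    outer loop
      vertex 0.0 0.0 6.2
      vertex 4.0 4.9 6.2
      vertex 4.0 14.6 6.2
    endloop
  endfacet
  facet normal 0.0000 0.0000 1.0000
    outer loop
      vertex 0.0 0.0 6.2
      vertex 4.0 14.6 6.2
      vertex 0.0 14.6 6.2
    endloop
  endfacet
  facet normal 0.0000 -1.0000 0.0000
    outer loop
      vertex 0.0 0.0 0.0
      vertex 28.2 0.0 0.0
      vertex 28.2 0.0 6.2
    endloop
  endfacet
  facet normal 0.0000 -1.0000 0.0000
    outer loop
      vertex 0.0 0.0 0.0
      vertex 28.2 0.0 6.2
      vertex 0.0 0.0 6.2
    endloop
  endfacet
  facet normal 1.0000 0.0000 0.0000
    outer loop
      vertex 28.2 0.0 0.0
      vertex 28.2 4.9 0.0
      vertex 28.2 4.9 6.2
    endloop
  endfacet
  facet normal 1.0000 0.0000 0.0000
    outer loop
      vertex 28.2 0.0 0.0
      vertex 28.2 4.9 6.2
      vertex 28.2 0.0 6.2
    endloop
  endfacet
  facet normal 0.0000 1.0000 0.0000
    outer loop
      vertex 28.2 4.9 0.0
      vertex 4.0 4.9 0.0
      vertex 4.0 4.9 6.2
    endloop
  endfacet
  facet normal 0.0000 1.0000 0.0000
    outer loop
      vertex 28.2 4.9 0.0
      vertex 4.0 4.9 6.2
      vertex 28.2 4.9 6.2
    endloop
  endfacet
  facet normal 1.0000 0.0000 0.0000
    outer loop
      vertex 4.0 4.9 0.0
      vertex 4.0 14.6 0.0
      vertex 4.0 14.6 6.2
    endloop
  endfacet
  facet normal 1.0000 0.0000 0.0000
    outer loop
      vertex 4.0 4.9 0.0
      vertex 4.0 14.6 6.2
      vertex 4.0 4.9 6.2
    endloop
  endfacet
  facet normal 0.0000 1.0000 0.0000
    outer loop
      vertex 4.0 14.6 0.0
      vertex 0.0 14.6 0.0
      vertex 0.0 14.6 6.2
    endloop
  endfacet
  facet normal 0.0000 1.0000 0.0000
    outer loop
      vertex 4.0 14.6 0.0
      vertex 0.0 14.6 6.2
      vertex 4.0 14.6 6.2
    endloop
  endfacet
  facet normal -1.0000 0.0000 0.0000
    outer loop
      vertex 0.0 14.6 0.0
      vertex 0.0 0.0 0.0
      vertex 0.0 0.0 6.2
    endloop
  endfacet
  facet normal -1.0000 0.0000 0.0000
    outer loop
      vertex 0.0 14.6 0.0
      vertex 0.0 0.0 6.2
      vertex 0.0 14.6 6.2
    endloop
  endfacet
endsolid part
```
; perimeter-only toolpath
G21 ; units = mm
G90 ; absolute positioning
G28 ; home
; layer 1
G0 Z1.2
G0 X0.0 Y0.0
G1 X28.2 Y0.0
G1 X28.2 Y4.9
G1 X4.0 Y4.9
G1 X4.0 Y14.6
G1 X0.0 Y14.6
G1 X0.0 Y0.0
; layer 2
G0 Z2.5
G0 X0.0 Y0.0
G1 X28.2 Y0.0
G1 X28.2 Y4.9
G1 X4.0 Y4.9
G1 X4.0 Y14.6
G1 X0.0 Y14.6
G1 X0.0 Y0.0
; layer 3
G0 Z3.7
G0 X0.0 Y0.0
G1 X28.2 Y0.0
G1 X28.2 Y4.9
G1 X4.0 Y4.9
G1 X4.0 Y14.6
G1 X0.0 Y14.6
G1 X0.0 Y0.0
; layer 4
G0 Z5.0
G0 X0.0 Y0.0
G1 X28.2 Y0.0
G1 X28.2 Y4.9
G1 X4.0 Y4.9
G1 X4.0 Y14.6
G1 X0.0 Y14.6
G1 X0.0 Y0.0
; layer 5
G0 Z6.2
G0 X0.0 Y0.0
G1 X28.2 Y0.0
G1 X28.2 Y4.9
G1 X4.0 Y4.9
G1 X4.0 Y14.6
G1 X0.0 Y14.6
G1 X0.0 Y0.0
M2 ; end

The solid is an L-shaped prism: outer 28.2 × 14.6 mm, arm thicknesses ≈ 4.9 mm (horizontal) and 4 mm (vertical), extruded 6.2 mm in z. Slicing at Δz = 1.2 mm — 5 equal slices spanning the solid's height, so layer i sits at z = i·h/5 — gives 5 non-empty perimeters. Each is a 6-segment closed polygon; G0 lifts to the layer z and rapids to the start vertex, then G1 traces the edges.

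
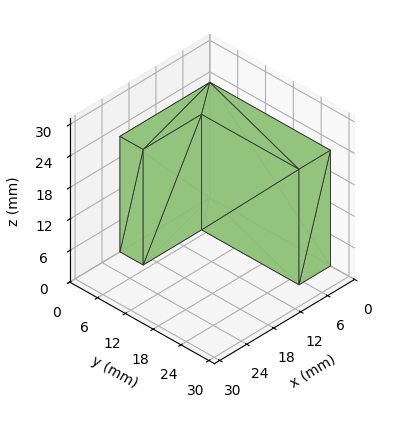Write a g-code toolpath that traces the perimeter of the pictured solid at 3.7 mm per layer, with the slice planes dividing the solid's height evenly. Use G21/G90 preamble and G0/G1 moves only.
Reading the render: the shape is an L-shaped prism: outer 20 × 26 mm, arm thicknesses ≈ 5 mm (horizontal) and 7 mm (vertical), extruded 22 mm in z (dimensions read to the nearest mm from the axis ticks). For the g-code, the solid's height is divided into equal slices at the stated Δz and each level perimeter traced with G1 moves after a G0 lift.

; perimeter-only toolpath
G21 ; units = mm
G90 ; absolute positioning
G28 ; home
; layer 1
G0 Z3.7
G0 X0.0 Y0.0
G1 X20.0 Y0.0
G1 X20.0 Y5.0
G1 X7.0 Y5.0
G1 X7.0 Y26.0
G1 X0.0 Y26.0
G1 X0.0 Y0.0
; layer 2
G0 Z7.3
G0 X0.0 Y0.0
G1 X20.0 Y0.0
G1 X20.0 Y5.0
G1 X7.0 Y5.0
G1 X7.0 Y26.0
G1 X0.0 Y26.0
G1 X0.0 Y0.0
; layer 3
G0 Z11.0
G0 X0.0 Y0.0
G1 X20.0 Y0.0
G1 X20.0 Y5.0
G1 X7.0 Y5.0
G1 X7.0 Y26.0
G1 X0.0 Y26.0
G1 X0.0 Y0.0
; layer 4
G0 Z14.7
G0 X0.0 Y0.0
G1 X20.0 Y0.0
G1 X20.0 Y5.0
G1 X7.0 Y5.0
G1 X7.0 Y26.0
G1 X0.0 Y26.0
G1 X0.0 Y0.0
; layer 5
G0 Z18.3
G0 X0.0 Y0.0
G1 X20.0 Y0.0
G1 X20.0 Y5.0
G1 X7.0 Y5.0
G1 X7.0 Y26.0
G1 X0.0 Y26.0
G1 X0.0 Y0.0
; layer 6
G0 Z22.0
G0 X0.0 Y0.0
G1 X20.0 Y0.0
G1 X20.0 Y5.0
G1 X7.0 Y5.0
G1 X7.0 Y26.0
G1 X0.0 Y26.0
G1 X0.0 Y0.0
M2 ; end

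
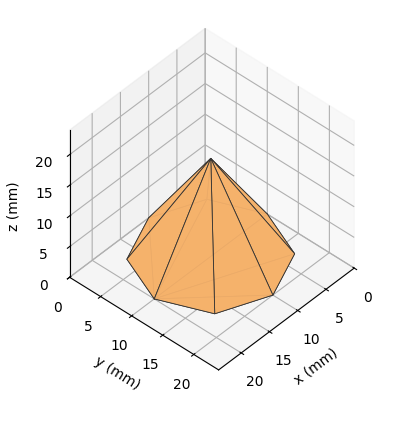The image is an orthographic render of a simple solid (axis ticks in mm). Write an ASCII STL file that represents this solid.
Reading the render: the shape is a regular 8-sided pyramid, base circumscribed radius ≈ 10 mm, apex at z ≈ 16 mm (dimensions read to the nearest mm from the axis ticks). For the STL, each face is triangulated and given an outward normal.

solid part
  facet normal 0.0000 0.0000 -1.0000
    outer loop
      vertex 10.000 20.000 0.000
      vertex 17.071 17.071 0.000
      vertex 20.000 10.000 0.000
    endloop
  endfacet
  facet normal 0.0000 0.0000 -1.0000
    outer loop
      vertex 2.929 17.071 0.000
      vertex 10.000 20.000 0.000
      vertex 20.000 10.000 0.000
    endloop
  endfacet
  facet normal 0.0000 0.0000 -1.0000
    outer loop
      vertex 0.000 10.000 0.000
      vertex 2.929 17.071 0.000
      vertex 20.000 10.000 0.000
    endloop
  endfacet
  facet normal 0.0000 0.0000 -1.0000
    outer loop
      vertex 2.929 2.929 0.000
      vertex 0.000 10.000 0.000
      vertex 20.000 10.000 0.000
    endloop
  endfacet
  facet normal 0.0000 0.0000 -1.0000
    outer loop
      vertex 10.000 0.000 0.000
      vertex 2.929 2.929 0.000
      vertex 20.000 10.000 0.000
    endloop
  endfacet
  facet normal 0.0000 0.0000 -1.0000
    outer loop
      vertex 17.071 2.929 0.000
      vertex 10.000 0.000 0.000
      vertex 20.000 10.000 0.000
    endloop
  endfacet
  facet normal 0.8001 0.3314 0.5000
    outer loop
      vertex 20.000 10.000 0.000
      vertex 17.071 17.071 0.000
      vertex 10.000 10.000 16.000
    endloop
  endfacet
  facet normal 0.3314 0.8001 0.5000
    outer loop
      vertex 17.071 17.071 0.000
      vertex 10.000 20.000 0.000
      vertex 10.000 10.000 16.000
    endloop
  endfacet
  facet normal -0.3314 0.8001 0.5000
    outer loop
      vertex 10.000 20.000 0.000
      vertex 2.929 17.071 0.000
      vertex 10.000 10.000 16.000
    endloop
  endfacet
  facet normal -0.8001 0.3314 0.5000
    outer loop
      vertex 2.929 17.071 0.000
      vertex 0.000 10.000 0.000
      vertex 10.000 10.000 16.000
    endloop
  endfacet
  facet normal -0.8001 -0.3314 0.5000
    outer loop
      vertex 0.000 10.000 0.000
      vertex 2.929 2.929 0.000
      vertex 10.000 10.000 16.000
    endloop
  endfacet
  facet normal -0.3314 -0.8001 0.5000
    outer loop
      vertex 2.929 2.929 0.000
      vertex 10.000 0.000 0.000
      vertex 10.000 10.000 16.000
    endloop
  endfacet
  facet normal 0.3314 -0.8001 0.5000
    outer loop
      vertex 10.000 0.000 0.000
      vertex 17.071 2.929 0.000
      vertex 10.000 10.000 16.000
    endloop
  endfacet
  facet normal 0.8001 -0.3314 0.5000
    outer loop
      vertex 17.071 2.929 0.000
      vertex 20.000 10.000 0.000
      vertex 10.000 10.000 16.000
    endloop
  endfacet
endsolid part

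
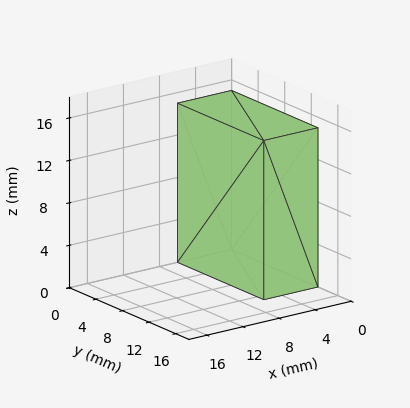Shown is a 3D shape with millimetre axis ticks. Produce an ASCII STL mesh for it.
Reading the render: the shape is a rectangular box, roughly 6 × 13 mm footprint and 15 mm tall (dimensions read to the nearest mm from the axis ticks). For the STL, each face is triangulated and given an outward normal.

solid part
  facet normal 0.0000 0.0000 -1.0000
    outer loop
      vertex 6.0 13.0 0.0
      vertex 6.0 0.0 0.0
      vertex 0.0 0.0 0.0
    endloop
  endfacet
  facet normal 0.0000 0.0000 -1.0000
    outer loop
      vertex 0.0 13.0 0.0
      vertex 6.0 13.0 0.0
      vertex 0.0 0.0 0.0
    endloop
  endfacet
  facet normal 0.0000 0.0000 1.0000
    outer loop
      vertex 0.0 0.0 15.0
      vertex 6.0 0.0 15.0
      vertex 6.0 13.0 15.0
    endloop
  endfacet
  facet normal 0.0000 0.0000 1.0000
    outer loop
      vertex 0.0 0.0 15.0
      vertex 6.0 13.0 15.0
      vertex 0.0 13.0 15.0
    endloop
  endfacet
  facet normal 0.0000 -1.0000 0.0000
    outer loop
      vertex 0.0 0.0 0.0
      vertex 6.0 0.0 0.0
      vertex 6.0 0.0 15.0
    endloop
  endfacet
  facet normal 0.0000 -1.0000 0.0000
    outer loop
      vertex 0.0 0.0 0.0
      vertex 6.0 0.0 15.0
      vertex 0.0 0.0 15.0
    endloop
  endfacet
  facet normal 0.0000 1.0000 0.0000
    outer loop
      vertex 6.0 13.0 15.0
      vertex 6.0 13.0 0.0
      vertex 0.0 13.0 0.0
    endloop
  endfacet
  facet normal 0.0000 1.0000 0.0000
    outer loop
      vertex 0.0 13.0 15.0
      vertex 6.0 13.0 15.0
      vertex 0.0 13.0 0.0
    endloop
  endfacet
  facet normal -1.0000 0.0000 0.0000
    outer loop
      vertex 0.0 13.0 15.0
      vertex 0.0 13.0 0.0
      vertex 0.0 0.0 0.0
    endloop
  endfacet
  facet normal -1.0000 0.0000 0.0000
    outer loop
      vertex 0.0 0.0 15.0
      vertex 0.0 13.0 15.0
      vertex 0.0 0.0 0.0
    endloop
  endfacet
  facet normal 1.0000 0.0000 0.0000
    outer loop
      vertex 6.0 0.0 0.0
      vertex 6.0 13.0 0.0
      vertex 6.0 13.0 15.0
    endloop
  endfacet
  facet normal 1.0000 0.0000 0.0000
    outer loop
      vertex 6.0 0.0 0.0
      vertex 6.0 13.0 15.0
      vertex 6.0 0.0 15.0
    endloop
  endfacet
endsolid part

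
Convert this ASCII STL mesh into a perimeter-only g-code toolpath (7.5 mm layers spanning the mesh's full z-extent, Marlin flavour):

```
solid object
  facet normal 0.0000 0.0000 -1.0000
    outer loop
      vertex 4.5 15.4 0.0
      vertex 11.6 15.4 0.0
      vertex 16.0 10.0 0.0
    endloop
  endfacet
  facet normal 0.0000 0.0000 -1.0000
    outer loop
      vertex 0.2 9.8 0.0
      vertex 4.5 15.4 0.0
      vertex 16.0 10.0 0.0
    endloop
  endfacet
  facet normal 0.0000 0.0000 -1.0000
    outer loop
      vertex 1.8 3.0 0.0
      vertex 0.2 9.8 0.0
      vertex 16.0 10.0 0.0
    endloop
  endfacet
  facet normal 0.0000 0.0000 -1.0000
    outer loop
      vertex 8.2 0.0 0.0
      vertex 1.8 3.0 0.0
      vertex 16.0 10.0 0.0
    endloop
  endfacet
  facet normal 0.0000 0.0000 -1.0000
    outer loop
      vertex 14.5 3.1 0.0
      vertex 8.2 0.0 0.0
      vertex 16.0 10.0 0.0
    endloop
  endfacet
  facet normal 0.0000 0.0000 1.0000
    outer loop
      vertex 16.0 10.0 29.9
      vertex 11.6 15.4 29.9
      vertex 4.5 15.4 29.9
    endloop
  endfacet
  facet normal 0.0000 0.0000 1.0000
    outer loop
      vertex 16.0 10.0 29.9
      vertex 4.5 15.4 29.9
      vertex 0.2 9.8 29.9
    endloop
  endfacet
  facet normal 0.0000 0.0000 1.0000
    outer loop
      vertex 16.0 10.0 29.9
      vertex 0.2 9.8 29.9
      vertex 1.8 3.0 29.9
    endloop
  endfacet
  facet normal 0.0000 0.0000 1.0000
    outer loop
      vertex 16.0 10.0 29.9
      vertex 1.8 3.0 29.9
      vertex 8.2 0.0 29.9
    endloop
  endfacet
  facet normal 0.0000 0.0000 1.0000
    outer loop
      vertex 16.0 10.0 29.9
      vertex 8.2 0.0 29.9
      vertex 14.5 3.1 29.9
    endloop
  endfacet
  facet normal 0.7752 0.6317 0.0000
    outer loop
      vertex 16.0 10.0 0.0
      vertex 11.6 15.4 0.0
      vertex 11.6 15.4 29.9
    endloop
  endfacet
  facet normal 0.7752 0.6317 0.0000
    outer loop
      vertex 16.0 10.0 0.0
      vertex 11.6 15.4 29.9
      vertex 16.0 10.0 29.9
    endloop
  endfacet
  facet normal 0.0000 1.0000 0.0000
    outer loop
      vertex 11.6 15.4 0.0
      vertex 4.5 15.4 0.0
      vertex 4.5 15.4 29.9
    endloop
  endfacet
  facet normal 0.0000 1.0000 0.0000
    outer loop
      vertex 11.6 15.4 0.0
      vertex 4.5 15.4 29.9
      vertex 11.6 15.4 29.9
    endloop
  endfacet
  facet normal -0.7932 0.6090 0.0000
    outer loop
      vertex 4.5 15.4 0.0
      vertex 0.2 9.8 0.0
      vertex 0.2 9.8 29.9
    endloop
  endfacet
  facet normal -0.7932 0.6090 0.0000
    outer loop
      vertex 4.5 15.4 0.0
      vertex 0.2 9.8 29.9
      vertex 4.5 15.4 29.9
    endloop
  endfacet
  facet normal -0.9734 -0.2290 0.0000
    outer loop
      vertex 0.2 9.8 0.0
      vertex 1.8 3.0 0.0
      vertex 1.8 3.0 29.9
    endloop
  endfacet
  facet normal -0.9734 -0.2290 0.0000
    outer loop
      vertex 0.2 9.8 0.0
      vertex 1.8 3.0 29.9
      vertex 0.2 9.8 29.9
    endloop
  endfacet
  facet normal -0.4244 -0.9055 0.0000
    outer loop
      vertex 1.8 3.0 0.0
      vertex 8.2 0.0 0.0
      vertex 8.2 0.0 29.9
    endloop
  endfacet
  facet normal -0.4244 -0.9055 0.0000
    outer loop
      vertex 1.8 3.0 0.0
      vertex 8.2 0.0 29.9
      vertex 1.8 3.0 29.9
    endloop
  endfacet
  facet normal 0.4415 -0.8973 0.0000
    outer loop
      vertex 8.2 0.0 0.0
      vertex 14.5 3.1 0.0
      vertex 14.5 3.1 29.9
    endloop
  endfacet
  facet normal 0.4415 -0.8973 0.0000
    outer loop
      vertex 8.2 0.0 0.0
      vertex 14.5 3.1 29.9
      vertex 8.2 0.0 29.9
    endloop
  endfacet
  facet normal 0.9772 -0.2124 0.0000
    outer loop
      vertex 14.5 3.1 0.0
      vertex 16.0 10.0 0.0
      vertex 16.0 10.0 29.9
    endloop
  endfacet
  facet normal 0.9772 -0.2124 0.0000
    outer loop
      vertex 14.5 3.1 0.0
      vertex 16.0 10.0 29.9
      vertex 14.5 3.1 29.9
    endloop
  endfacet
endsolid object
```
; perimeter-only toolpath
G21 ; units = mm
G90 ; absolute positioning
G28 ; home
; layer 1
G0 Z7.5
G0 X16.0 Y10.0
G1 X11.6 Y15.4
G1 X4.5 Y15.4
G1 X0.2 Y9.8
G1 X1.8 Y3.0
G1 X8.2 Y0.0
G1 X14.5 Y3.1
G1 X16.0 Y10.0
; layer 2
G0 Z14.9
G0 X16.0 Y10.0
G1 X11.6 Y15.4
G1 X4.5 Y15.4
G1 X0.2 Y9.8
G1 X1.8 Y3.0
G1 X8.2 Y0.0
G1 X14.5 Y3.1
G1 X16.0 Y10.0
; layer 3
G0 Z22.4
G0 X16.0 Y10.0
G1 X11.6 Y15.4
G1 X4.5 Y15.4
G1 X0.2 Y9.8
G1 X1.8 Y3.0
G1 X8.2 Y0.0
G1 X14.5 Y3.1
G1 X16.0 Y10.0
; layer 4
G0 Z29.9
G0 X16.0 Y10.0
G1 X11.6 Y15.4
G1 X4.5 Y15.4
G1 X0.2 Y9.8
G1 X1.8 Y3.0
G1 X8.2 Y0.0
G1 X14.5 Y3.1
G1 X16.0 Y10.0
M2 ; end

The solid is a regular 7-sided prism (a cylinder approximated with 7 flat sides), circumscribed radius ≈ 8.1 mm, height ≈ 29.9 mm. Slicing at Δz = 7.5 mm — 4 equal slices spanning the solid's height, so layer i sits at z = i·h/4 — gives 4 non-empty perimeters. Each is a 7-segment closed polygon; G0 lifts to the layer z and rapids to the start vertex, then G1 traces the edges.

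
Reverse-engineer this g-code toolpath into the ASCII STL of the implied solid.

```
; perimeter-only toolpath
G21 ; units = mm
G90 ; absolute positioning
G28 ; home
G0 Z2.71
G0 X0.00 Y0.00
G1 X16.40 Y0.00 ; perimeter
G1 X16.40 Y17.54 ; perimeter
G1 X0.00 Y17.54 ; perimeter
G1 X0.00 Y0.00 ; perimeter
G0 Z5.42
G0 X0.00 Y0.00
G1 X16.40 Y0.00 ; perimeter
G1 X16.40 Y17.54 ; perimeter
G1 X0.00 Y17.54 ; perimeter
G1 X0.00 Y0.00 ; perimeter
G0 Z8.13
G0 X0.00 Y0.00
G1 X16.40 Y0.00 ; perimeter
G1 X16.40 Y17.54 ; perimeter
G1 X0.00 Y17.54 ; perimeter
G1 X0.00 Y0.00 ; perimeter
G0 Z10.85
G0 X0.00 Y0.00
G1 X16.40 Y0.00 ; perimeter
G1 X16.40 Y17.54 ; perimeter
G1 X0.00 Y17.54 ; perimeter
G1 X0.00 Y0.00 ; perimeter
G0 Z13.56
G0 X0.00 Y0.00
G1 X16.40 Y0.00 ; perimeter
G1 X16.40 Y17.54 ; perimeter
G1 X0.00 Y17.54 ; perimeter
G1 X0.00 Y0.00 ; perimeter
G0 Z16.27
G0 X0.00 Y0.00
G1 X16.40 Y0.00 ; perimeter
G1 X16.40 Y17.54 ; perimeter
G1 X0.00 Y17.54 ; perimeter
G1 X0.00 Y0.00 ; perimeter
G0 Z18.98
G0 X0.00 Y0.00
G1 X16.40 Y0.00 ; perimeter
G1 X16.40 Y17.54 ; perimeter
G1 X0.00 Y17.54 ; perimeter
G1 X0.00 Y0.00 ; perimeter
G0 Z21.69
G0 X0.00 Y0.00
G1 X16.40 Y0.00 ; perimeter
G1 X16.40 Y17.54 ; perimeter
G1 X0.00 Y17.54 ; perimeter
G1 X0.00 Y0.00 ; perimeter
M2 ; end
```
solid part
  facet normal 0.0000 0.0000 -1.0000
    outer loop
      vertex 16.40 17.54 0.00
      vertex 16.40 0.00 0.00
      vertex 0.00 0.00 0.00
    endloop
  endfacet
  facet normal 0.0000 0.0000 -1.0000
    outer loop
      vertex 0.00 17.54 0.00
      vertex 16.40 17.54 0.00
      vertex 0.00 0.00 0.00
    endloop
  endfacet
  facet normal 0.0000 0.0000 1.0000
    outer loop
      vertex 0.00 0.00 21.69
      vertex 16.40 0.00 21.69
      vertex 16.40 17.54 21.69
    endloop
  endfacet
  facet normal 0.0000 0.0000 1.0000
    outer loop
      vertex 0.00 0.00 21.69
      vertex 16.40 17.54 21.69
      vertex 0.00 17.54 21.69
    endloop
  endfacet
  facet normal 0.0000 -1.0000 0.0000
    outer loop
      vertex 0.00 0.00 0.00
      vertex 16.40 0.00 0.00
      vertex 16.40 0.00 21.69
    endloop
  endfacet
  facet normal 0.0000 -1.0000 0.0000
    outer loop
      vertex 0.00 0.00 0.00
      vertex 16.40 0.00 21.69
      vertex 0.00 0.00 21.69
    endloop
  endfacet
  facet normal 0.0000 1.0000 0.0000
    outer loop
      vertex 16.40 17.54 21.69
      vertex 16.40 17.54 0.00
      vertex 0.00 17.54 0.00
    endloop
  endfacet
  facet normal 0.0000 1.0000 0.0000
    outer loop
      vertex 0.00 17.54 21.69
      vertex 16.40 17.54 21.69
      vertex 0.00 17.54 0.00
    endloop
  endfacet
  facet normal -1.0000 0.0000 0.0000
    outer loop
      vertex 0.00 17.54 21.69
      vertex 0.00 17.54 0.00
      vertex 0.00 0.00 0.00
    endloop
  endfacet
  facet normal -1.0000 0.0000 0.0000
    outer loop
      vertex 0.00 0.00 21.69
      vertex 0.00 17.54 21.69
      vertex 0.00 0.00 0.00
    endloop
  endfacet
  facet normal 1.0000 0.0000 0.0000
    outer loop
      vertex 16.40 0.00 0.00
      vertex 16.40 17.54 0.00
      vertex 16.40 17.54 21.69
    endloop
  endfacet
  facet normal 1.0000 0.0000 0.0000
    outer loop
      vertex 16.40 0.00 0.00
      vertex 16.40 17.54 21.69
      vertex 16.40 0.00 21.69
    endloop
  endfacet
endsolid part

The G0 Z moves step by Δz≈2.71 mm. Every layer's G1 loop is the same polygon, so the solid is a straight extrusion of it from z=0 to z≈21.7. Closing with flat bottom and top caps and triangulating gives 12 facets — a rectangular box, roughly 16.4 × 17.5 mm footprint and 21.7 mm tall.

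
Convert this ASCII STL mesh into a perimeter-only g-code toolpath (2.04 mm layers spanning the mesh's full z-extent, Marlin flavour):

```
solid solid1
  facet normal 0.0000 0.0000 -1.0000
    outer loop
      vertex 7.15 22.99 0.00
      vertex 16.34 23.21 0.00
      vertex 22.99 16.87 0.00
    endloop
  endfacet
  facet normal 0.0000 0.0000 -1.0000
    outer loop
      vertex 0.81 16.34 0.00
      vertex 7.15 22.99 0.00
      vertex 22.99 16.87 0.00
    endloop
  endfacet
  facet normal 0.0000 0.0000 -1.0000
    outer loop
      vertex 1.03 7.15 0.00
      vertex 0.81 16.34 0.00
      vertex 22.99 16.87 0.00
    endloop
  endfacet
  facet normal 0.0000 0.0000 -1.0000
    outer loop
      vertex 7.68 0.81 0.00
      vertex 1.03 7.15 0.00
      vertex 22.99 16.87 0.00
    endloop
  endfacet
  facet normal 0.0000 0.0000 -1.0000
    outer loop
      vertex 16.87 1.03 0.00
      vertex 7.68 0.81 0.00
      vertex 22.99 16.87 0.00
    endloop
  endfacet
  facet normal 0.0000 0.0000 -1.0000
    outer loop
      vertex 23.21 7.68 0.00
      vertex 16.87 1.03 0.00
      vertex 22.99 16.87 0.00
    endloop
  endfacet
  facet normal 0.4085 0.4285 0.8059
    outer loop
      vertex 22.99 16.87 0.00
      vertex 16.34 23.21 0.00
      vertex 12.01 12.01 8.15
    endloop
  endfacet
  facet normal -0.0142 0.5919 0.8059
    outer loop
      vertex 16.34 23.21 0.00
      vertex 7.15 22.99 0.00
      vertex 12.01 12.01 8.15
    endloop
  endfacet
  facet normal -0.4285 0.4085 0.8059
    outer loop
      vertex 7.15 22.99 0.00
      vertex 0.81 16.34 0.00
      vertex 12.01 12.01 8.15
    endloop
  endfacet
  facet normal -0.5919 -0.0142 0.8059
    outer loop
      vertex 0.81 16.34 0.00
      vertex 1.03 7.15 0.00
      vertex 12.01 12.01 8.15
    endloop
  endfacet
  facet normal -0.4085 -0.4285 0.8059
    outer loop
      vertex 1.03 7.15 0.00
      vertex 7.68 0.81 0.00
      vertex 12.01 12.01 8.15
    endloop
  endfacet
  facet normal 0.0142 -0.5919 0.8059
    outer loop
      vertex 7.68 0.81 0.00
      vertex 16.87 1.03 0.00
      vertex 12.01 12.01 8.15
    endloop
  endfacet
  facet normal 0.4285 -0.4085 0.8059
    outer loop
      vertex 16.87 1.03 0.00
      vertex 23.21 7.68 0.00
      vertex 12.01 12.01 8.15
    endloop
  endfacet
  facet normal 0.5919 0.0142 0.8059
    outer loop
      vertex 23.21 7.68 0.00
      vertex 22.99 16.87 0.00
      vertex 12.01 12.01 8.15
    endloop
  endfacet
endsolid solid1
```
; perimeter-only toolpath
G21 ; units = mm
G90 ; absolute positioning
G28 ; home
; layer 1
G0 Z2.04
G0 X20.25 Y15.65
G1 X15.26 Y20.41
G1 X8.37 Y20.25
G1 X3.61 Y15.26
G1 X3.77 Y8.37
G1 X8.76 Y3.61
G1 X15.65 Y3.77
G1 X20.41 Y8.76
G1 X20.25 Y15.65
; layer 2
G0 Z4.08
G0 X17.50 Y14.44
G1 X14.18 Y17.61
G1 X9.58 Y17.50
G1 X6.41 Y14.18
G1 X6.52 Y9.58
G1 X9.84 Y6.41
G1 X14.44 Y6.52
G1 X17.61 Y9.84
G1 X17.50 Y14.44
; layer 3
G0 Z6.11
G0 X14.75 Y13.23
G1 X13.09 Y14.81
G1 X10.79 Y14.75
G1 X9.21 Y13.09
G1 X9.27 Y10.79
G1 X10.93 Y9.21
G1 X13.23 Y9.27
G1 X14.81 Y10.93
G1 X14.75 Y13.23
M2 ; end

The solid is a regular 8-sided pyramid, base circumscribed radius ≈ 12 mm, apex at z ≈ 8.15 mm. Slicing at Δz = 2.04 mm — 4 equal slices spanning the solid's height, so layer i sits at z = i·h/4 — gives 3 non-empty perimeters. Each is a 8-segment closed polygon; G0 lifts to the layer z and rapids to the start vertex, then G1 traces the edges. The cross-section shrinks linearly with z (the slice at the apex is degenerate and omitted).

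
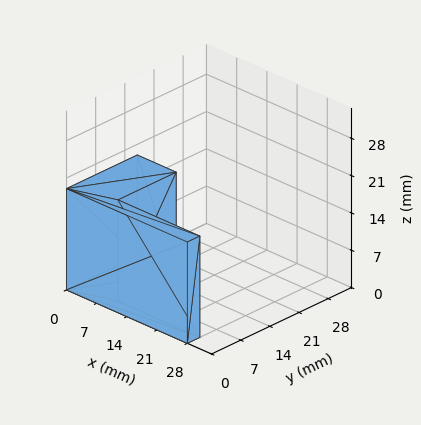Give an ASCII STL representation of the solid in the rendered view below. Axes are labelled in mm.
Reading the render: the shape is an L-shaped prism: outer 28 × 17 mm, arm thicknesses ≈ 3 mm (horizontal) and 9 mm (vertical), extruded 19 mm in z (dimensions read to the nearest mm from the axis ticks). For the STL, each face is triangulated and given an outward normal.

solid part
  facet normal 0.0000 0.0000 -1.0000
    outer loop
      vertex 28.00 3.00 0.00
      vertex 28.00 0.00 0.00
      vertex 0.00 0.00 0.00
    endloop
  endfacet
  facet normal 0.0000 0.0000 -1.0000
    outer loop
      vertex 9.00 3.00 0.00
      vertex 28.00 3.00 0.00
      vertex 0.00 0.00 0.00
    endloop
  endfacet
  facet normal 0.0000 0.0000 -1.0000
    outer loop
      vertex 9.00 17.00 0.00
      vertex 9.00 3.00 0.00
      vertex 0.00 0.00 0.00
    endloop
  endfacet
  facet normal 0.0000 0.0000 -1.0000
    outer loop
      vertex 0.00 17.00 0.00
      vertex 9.00 17.00 0.00
      vertex 0.00 0.00 0.00
    endloop
  endfacet
  facet normal 0.0000 0.0000 1.0000
    outer loop
      vertex 0.00 0.00 19.00
      vertex 28.00 0.00 19.00
      vertex 28.00 3.00 19.00
    endloop
  endfacet
  facet normal 0.0000 0.0000 1.0000
    outer loop
      vertex 0.00 0.00 19.00
      vertex 28.00 3.00 19.00
      vertex 9.00 3.00 19.00
    endloop
  endfacet
  facet normal 0.0000 0.0000 1.0000
    outer loop
      vertex 0.00 0.00 19.00
      vertex 9.00 3.00 19.00
      vertex 9.00 17.00 19.00
    endloop
  endfacet
  facet normal 0.0000 0.0000 1.0000
    outer loop
      vertex 0.00 0.00 19.00
      vertex 9.00 17.00 19.00
      vertex 0.00 17.00 19.00
    endloop
  endfacet
  facet normal 0.0000 -1.0000 0.0000
    outer loop
      vertex 0.00 0.00 0.00
      vertex 28.00 0.00 0.00
      vertex 28.00 0.00 19.00
    endloop
  endfacet
  facet normal 0.0000 -1.0000 0.0000
    outer loop
      vertex 0.00 0.00 0.00
      vertex 28.00 0.00 19.00
      vertex 0.00 0.00 19.00
    endloop
  endfacet
  facet normal 1.0000 0.0000 0.0000
    outer loop
      vertex 28.00 0.00 0.00
      vertex 28.00 3.00 0.00
      vertex 28.00 3.00 19.00
    endloop
  endfacet
  facet normal 1.0000 0.0000 0.0000
    outer loop
      vertex 28.00 0.00 0.00
      vertex 28.00 3.00 19.00
      vertex 28.00 0.00 19.00
    endloop
  endfacet
  facet normal 0.0000 1.0000 0.0000
    outer loop
      vertex 28.00 3.00 0.00
      vertex 9.00 3.00 0.00
      vertex 9.00 3.00 19.00
    endloop
  endfacet
  facet normal 0.0000 1.0000 0.0000
    outer loop
      vertex 28.00 3.00 0.00
      vertex 9.00 3.00 19.00
      vertex 28.00 3.00 19.00
    endloop
  endfacet
  facet normal 1.0000 0.0000 0.0000
    outer loop
      vertex 9.00 3.00 0.00
      vertex 9.00 17.00 0.00
      vertex 9.00 17.00 19.00
    endloop
  endfacet
  facet normal 1.0000 0.0000 0.0000
    outer loop
      vertex 9.00 3.00 0.00
      vertex 9.00 17.00 19.00
      vertex 9.00 3.00 19.00
    endloop
  endfacet
  facet normal 0.0000 1.0000 0.0000
    outer loop
      vertex 9.00 17.00 0.00
      vertex 0.00 17.00 0.00
      vertex 0.00 17.00 19.00
    endloop
  endfacet
  facet normal 0.0000 1.0000 0.0000
    outer loop
      vertex 9.00 17.00 0.00
      vertex 0.00 17.00 19.00
      vertex 9.00 17.00 19.00
    endloop
  endfacet
  facet normal -1.0000 0.0000 0.0000
    outer loop
      vertex 0.00 17.00 0.00
      vertex 0.00 0.00 0.00
      vertex 0.00 0.00 19.00
    endloop
  endfacet
  facet normal -1.0000 0.0000 0.0000
    outer loop
      vertex 0.00 17.00 0.00
      vertex 0.00 0.00 19.00
      vertex 0.00 17.00 19.00
    endloop
  endfacet
endsolid part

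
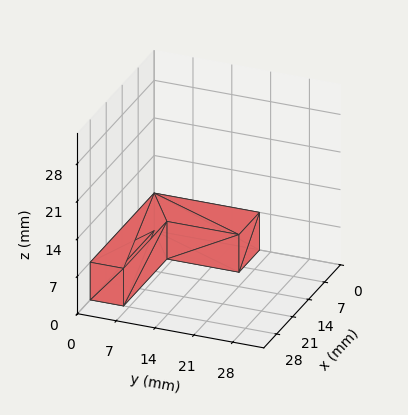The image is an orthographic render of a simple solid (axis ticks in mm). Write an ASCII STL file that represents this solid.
Reading the render: the shape is an L-shaped prism: outer 28 × 19 mm, arm thicknesses ≈ 6 mm (horizontal) and 9 mm (vertical), extruded 7 mm in z (dimensions read to the nearest mm from the axis ticks). For the STL, each face is triangulated and given an outward normal.

solid part
  facet normal 0.0000 0.0000 -1.0000
    outer loop
      vertex 28.00 6.00 0.00
      vertex 28.00 0.00 0.00
      vertex 0.00 0.00 0.00
    endloop
  endfacet
  facet normal 0.0000 0.0000 -1.0000
    outer loop
      vertex 9.00 6.00 0.00
      vertex 28.00 6.00 0.00
      vertex 0.00 0.00 0.00
    endloop
  endfacet
  facet normal 0.0000 0.0000 -1.0000
    outer loop
      vertex 9.00 19.00 0.00
      vertex 9.00 6.00 0.00
      vertex 0.00 0.00 0.00
    endloop
  endfacet
  facet normal 0.0000 0.0000 -1.0000
    outer loop
      vertex 0.00 19.00 0.00
      vertex 9.00 19.00 0.00
      vertex 0.00 0.00 0.00
    endloop
  endfacet
  facet normal 0.0000 0.0000 1.0000
    outer loop
      vertex 0.00 0.00 7.00
      vertex 28.00 0.00 7.00
      vertex 28.00 6.00 7.00
    endloop
  endfacet
  facet normal 0.0000 0.0000 1.0000
    outer loop
      vertex 0.00 0.00 7.00
      vertex 28.00 6.00 7.00
      vertex 9.00 6.00 7.00
    endloop
  endfacet
  facet normal 0.0000 0.0000 1.0000
    outer loop
      vertex 0.00 0.00 7.00
      vertex 9.00 6.00 7.00
      vertex 9.00 19.00 7.00
    endloop
  endfacet
  facet normal 0.0000 0.0000 1.0000
    outer loop
      vertex 0.00 0.00 7.00
      vertex 9.00 19.00 7.00
      vertex 0.00 19.00 7.00
    endloop
  endfacet
  facet normal 0.0000 -1.0000 0.0000
    outer loop
      vertex 0.00 0.00 0.00
      vertex 28.00 0.00 0.00
      vertex 28.00 0.00 7.00
    endloop
  endfacet
  facet normal 0.0000 -1.0000 0.0000
    outer loop
      vertex 0.00 0.00 0.00
      vertex 28.00 0.00 7.00
      vertex 0.00 0.00 7.00
    endloop
  endfacet
  facet normal 1.0000 0.0000 0.0000
    outer loop
      vertex 28.00 0.00 0.00
      vertex 28.00 6.00 0.00
      vertex 28.00 6.00 7.00
    endloop
  endfacet
  facet normal 1.0000 0.0000 0.0000
    outer loop
      vertex 28.00 0.00 0.00
      vertex 28.00 6.00 7.00
      vertex 28.00 0.00 7.00
    endloop
  endfacet
  facet normal 0.0000 1.0000 0.0000
    outer loop
      vertex 28.00 6.00 0.00
      vertex 9.00 6.00 0.00
      vertex 9.00 6.00 7.00
    endloop
  endfacet
  facet normal 0.0000 1.0000 0.0000
    outer loop
      vertex 28.00 6.00 0.00
      vertex 9.00 6.00 7.00
      vertex 28.00 6.00 7.00
    endloop
  endfacet
  facet normal 1.0000 0.0000 0.0000
    outer loop
      vertex 9.00 6.00 0.00
      vertex 9.00 19.00 0.00
      vertex 9.00 19.00 7.00
    endloop
  endfacet
  facet normal 1.0000 0.0000 0.0000
    outer loop
      vertex 9.00 6.00 0.00
      vertex 9.00 19.00 7.00
      vertex 9.00 6.00 7.00
    endloop
  endfacet
  facet normal 0.0000 1.0000 0.0000
    outer loop
      vertex 9.00 19.00 0.00
      vertex 0.00 19.00 0.00
      vertex 0.00 19.00 7.00
    endloop
  endfacet
  facet normal 0.0000 1.0000 0.0000
    outer loop
      vertex 9.00 19.00 0.00
      vertex 0.00 19.00 7.00
      vertex 9.00 19.00 7.00
    endloop
  endfacet
  facet normal -1.0000 0.0000 0.0000
    outer loop
      vertex 0.00 19.00 0.00
      vertex 0.00 0.00 0.00
      vertex 0.00 0.00 7.00
    endloop
  endfacet
  facet normal -1.0000 0.0000 0.0000
    outer loop
      vertex 0.00 19.00 0.00
      vertex 0.00 0.00 7.00
      vertex 0.00 19.00 7.00
    endloop
  endfacet
endsolid part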